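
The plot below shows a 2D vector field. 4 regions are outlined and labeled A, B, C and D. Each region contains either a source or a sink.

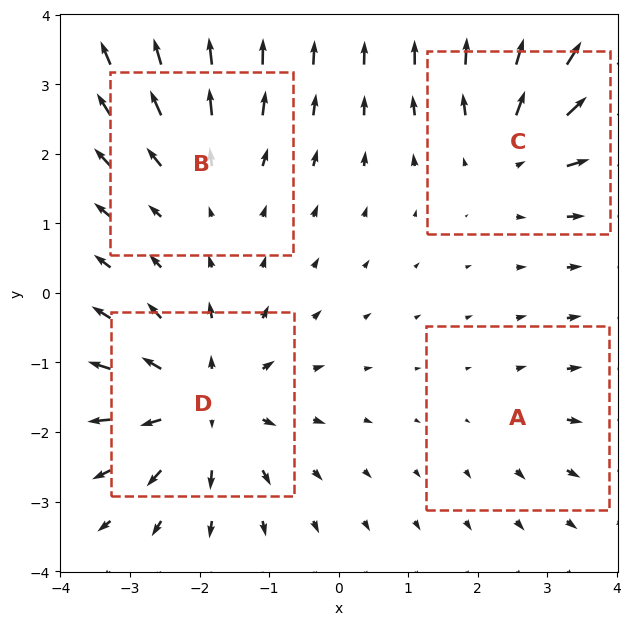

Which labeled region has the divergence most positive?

D

Divergence at each region's feature centre — A: about +2, B: about +3, C: about +5, D: about +6. Region D is most positive.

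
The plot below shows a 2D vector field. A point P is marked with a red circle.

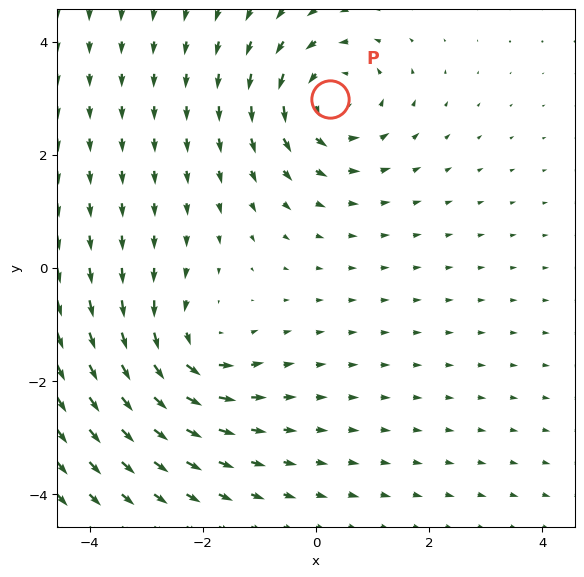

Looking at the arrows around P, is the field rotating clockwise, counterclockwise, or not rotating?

Near P at (0.3, 3.0) the arrows circulate counterclockwise. The curl (z-component) there is about +4; positive curl means counterclockwise rotation.

counterclockwise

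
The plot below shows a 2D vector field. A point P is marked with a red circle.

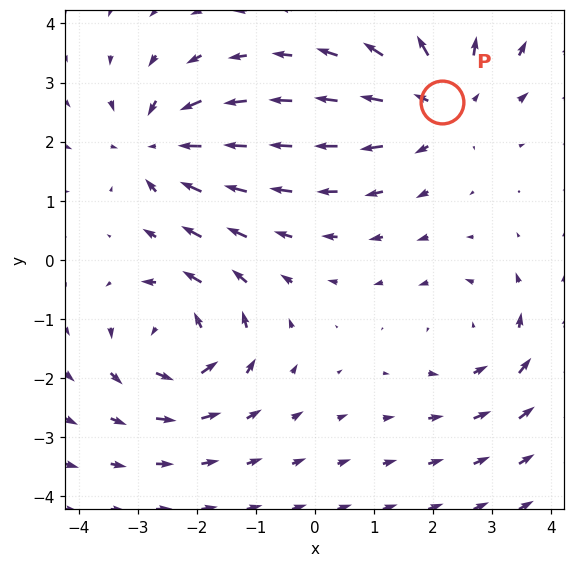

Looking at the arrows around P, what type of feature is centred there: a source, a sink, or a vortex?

source

At P (2.1, 2.7) the arrows spread outward. Divergence about +4, curl ≈0 — positive divergence with near-zero curl is a source.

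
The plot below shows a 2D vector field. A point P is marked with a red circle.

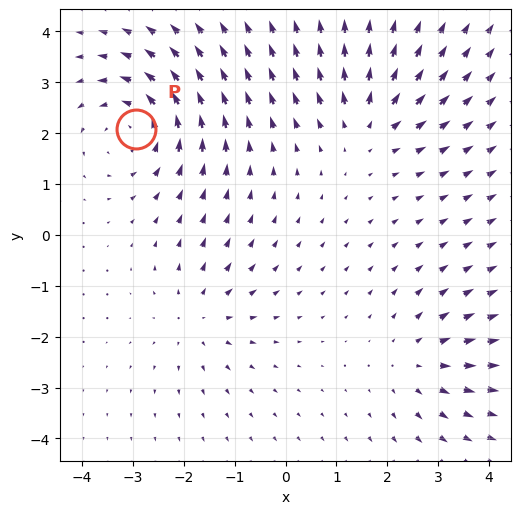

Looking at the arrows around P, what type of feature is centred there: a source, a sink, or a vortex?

vortex

At P (-2.9, 2.1) the arrows circulate counterclockwise. Divergence ≈0, curl about +4 — near-zero divergence with nonzero curl is a vortex.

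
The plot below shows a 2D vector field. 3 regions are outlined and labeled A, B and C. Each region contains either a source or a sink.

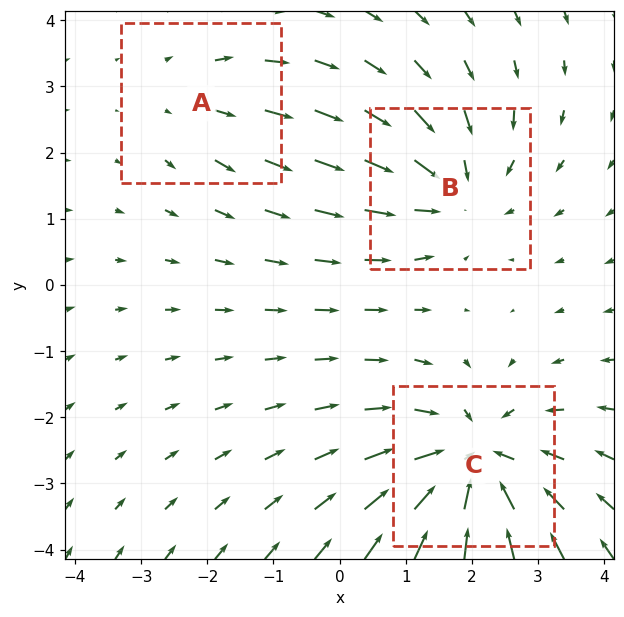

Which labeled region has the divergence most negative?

C

Divergence at each region's feature centre — A: about +2, B: about -3, C: about -5. Region C is most negative.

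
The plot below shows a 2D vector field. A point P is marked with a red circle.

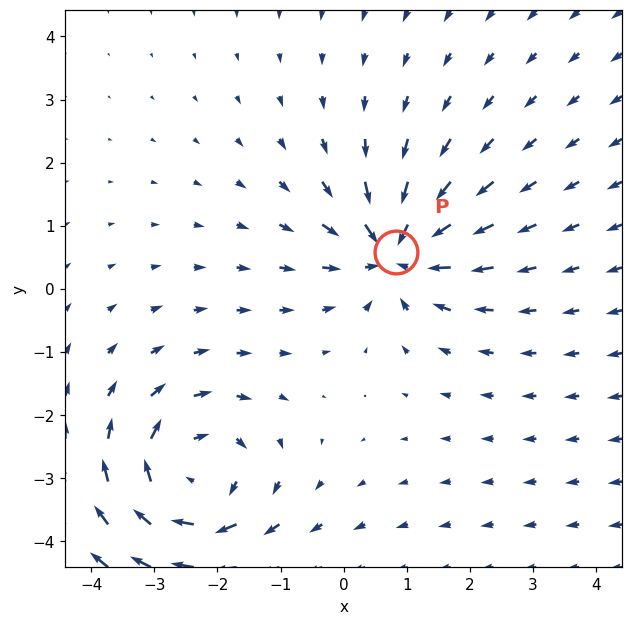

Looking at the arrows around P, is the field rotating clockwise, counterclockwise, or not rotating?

Near P at (0.8, 0.6) the arrows show no circulation. The curl there is ≈0.

not rotating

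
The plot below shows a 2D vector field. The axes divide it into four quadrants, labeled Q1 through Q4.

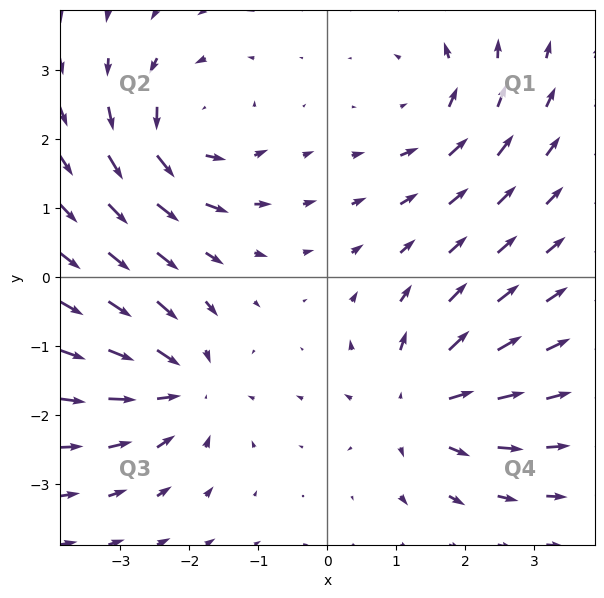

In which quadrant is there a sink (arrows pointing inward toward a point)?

The sink sits at approximately (-2.1, -1.6), which lies in quadrant Q3. The divergence there is about -4, negative as expected for a sink.

Q3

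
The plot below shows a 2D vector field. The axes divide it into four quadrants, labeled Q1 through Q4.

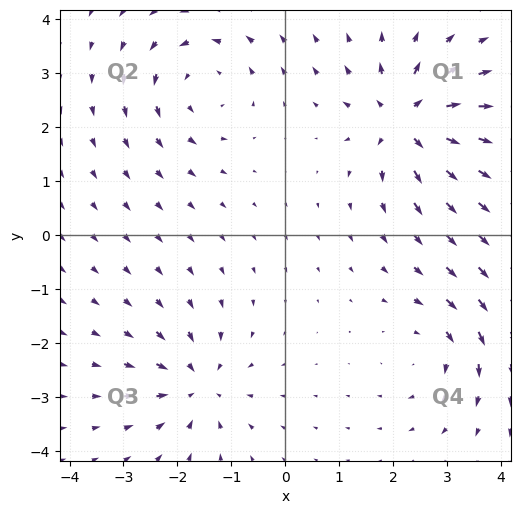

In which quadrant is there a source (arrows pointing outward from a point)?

The source sits at approximately (2.3, 2.1), which lies in quadrant Q1. The divergence there is about +6, positive as expected for a source.

Q1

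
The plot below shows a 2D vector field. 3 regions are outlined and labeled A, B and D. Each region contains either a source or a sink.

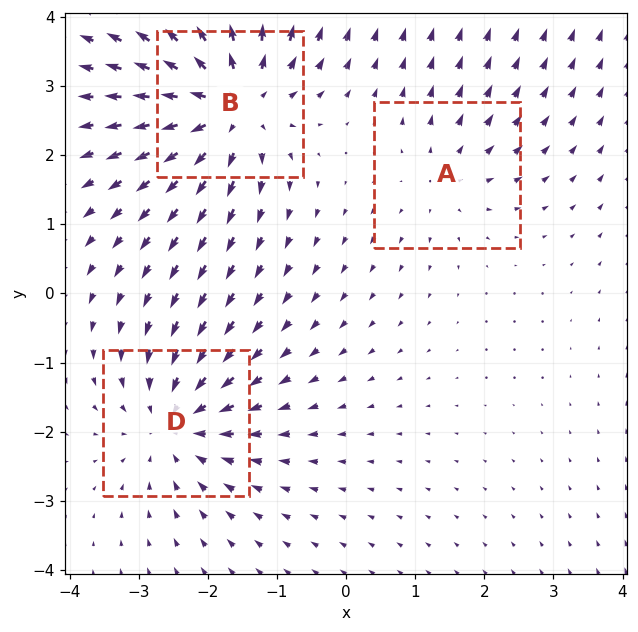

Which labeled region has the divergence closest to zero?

A

Divergence at each region's feature centre — A: about +2, B: about +5, D: about -4. Region A is closest to zero.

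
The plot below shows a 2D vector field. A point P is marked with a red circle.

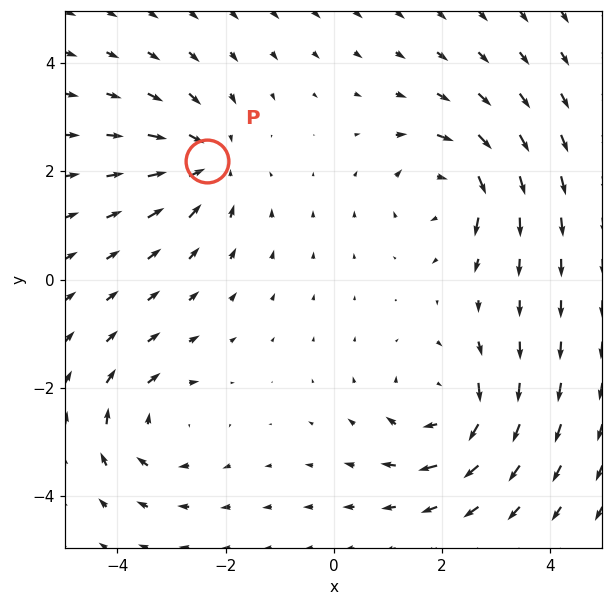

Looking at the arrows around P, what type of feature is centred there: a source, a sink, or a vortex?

sink

At P (-2.3, 2.2) the arrows converge inward. Divergence about -4, curl ≈0 — negative divergence with near-zero curl is a sink.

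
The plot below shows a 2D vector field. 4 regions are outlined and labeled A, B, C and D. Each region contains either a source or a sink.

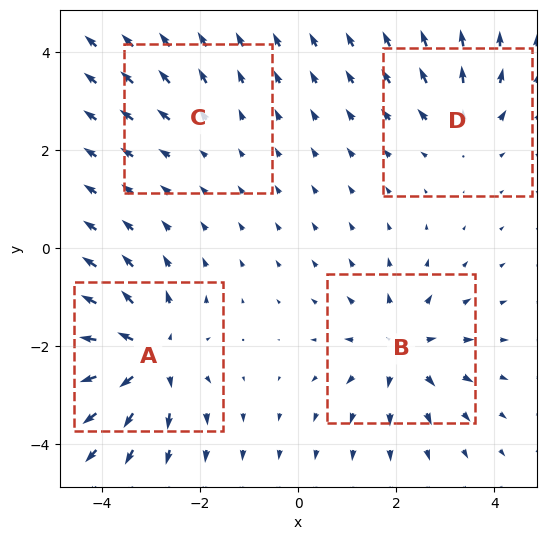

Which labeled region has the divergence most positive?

A

Divergence at each region's feature centre — A: about +7, B: about +5, C: about +2, D: about +4. Region A is most positive.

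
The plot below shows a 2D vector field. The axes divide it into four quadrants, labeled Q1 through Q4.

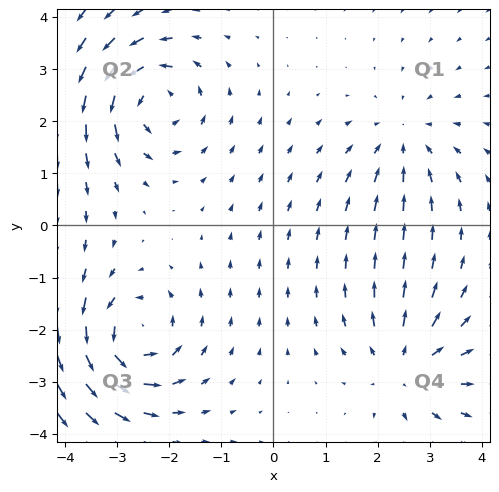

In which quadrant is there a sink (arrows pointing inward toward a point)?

Q1

The sink sits at approximately (2.5, 1.6), which lies in quadrant Q1. The divergence there is about -3, negative as expected for a sink.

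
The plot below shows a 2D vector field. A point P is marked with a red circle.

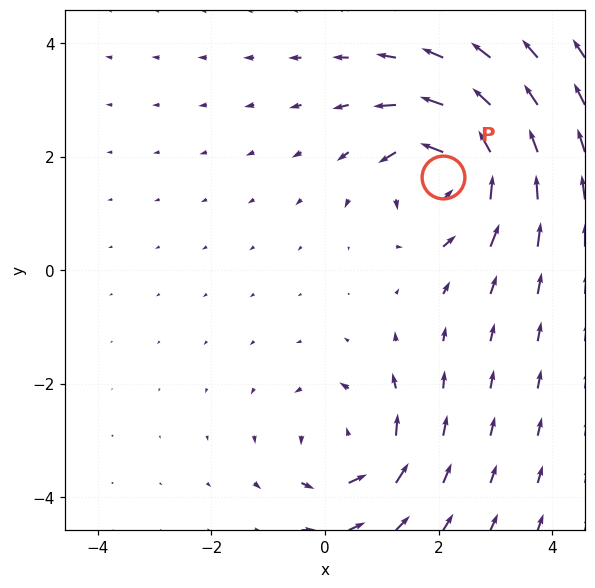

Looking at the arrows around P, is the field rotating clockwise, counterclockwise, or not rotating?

Near P at (2.1, 1.6) the arrows circulate counterclockwise. The curl (z-component) there is about +6; positive curl means counterclockwise rotation.

counterclockwise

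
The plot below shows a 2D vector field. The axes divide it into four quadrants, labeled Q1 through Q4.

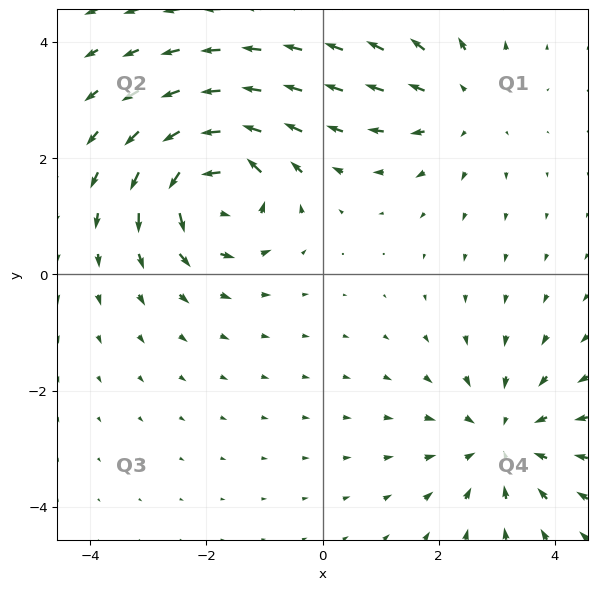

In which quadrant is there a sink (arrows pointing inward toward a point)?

Q4

The sink sits at approximately (3.1, -2.9), which lies in quadrant Q4. The divergence there is about -3, negative as expected for a sink.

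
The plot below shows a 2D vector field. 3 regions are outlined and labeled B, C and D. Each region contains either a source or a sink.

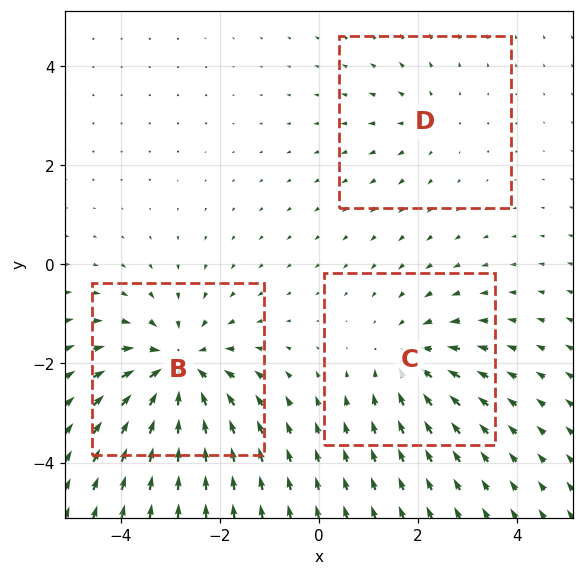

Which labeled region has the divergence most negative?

B

Divergence at each region's feature centre — B: about -5, C: about -3, D: about +2. Region B is most negative.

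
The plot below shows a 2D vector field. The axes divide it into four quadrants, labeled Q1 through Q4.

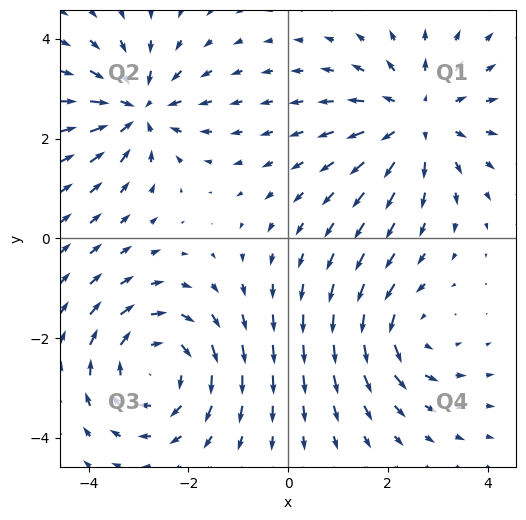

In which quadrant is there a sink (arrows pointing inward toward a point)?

The sink sits at approximately (-3.0, 2.6), which lies in quadrant Q2. The divergence there is about -4, negative as expected for a sink.

Q2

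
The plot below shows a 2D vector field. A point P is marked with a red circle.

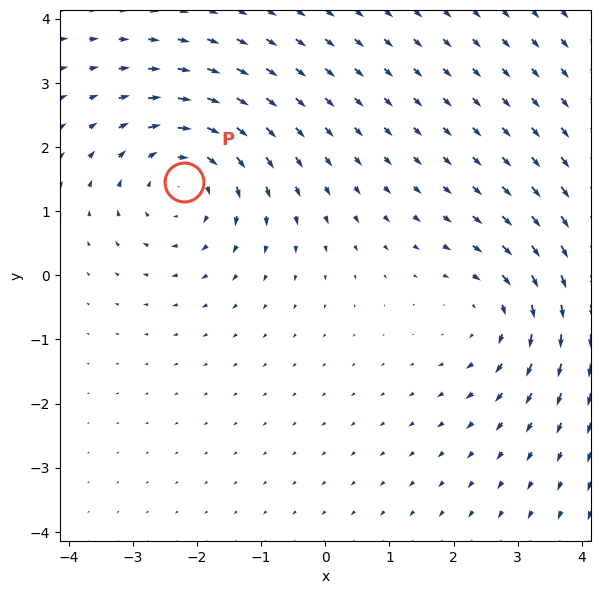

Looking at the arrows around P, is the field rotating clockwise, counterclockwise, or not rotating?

Near P at (-2.2, 1.5) the arrows circulate clockwise. The curl (z-component) there is about -4; negative curl means clockwise rotation.

clockwise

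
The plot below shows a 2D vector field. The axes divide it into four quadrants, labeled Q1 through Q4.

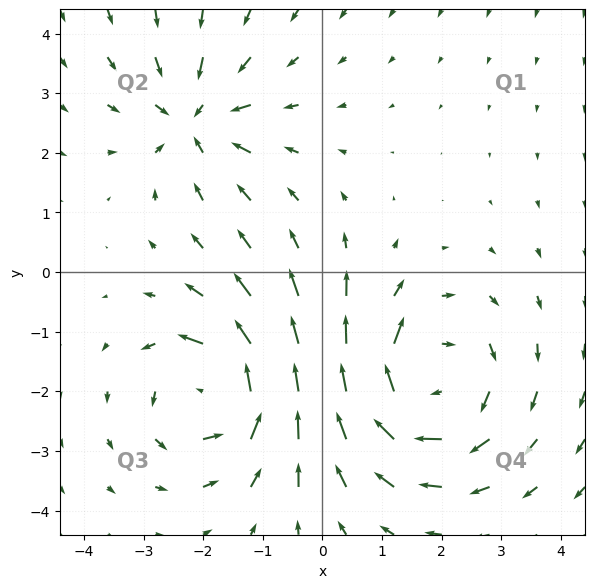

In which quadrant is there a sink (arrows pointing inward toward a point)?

The sink sits at approximately (-2.1, 2.6), which lies in quadrant Q2. The divergence there is about -3, negative as expected for a sink.

Q2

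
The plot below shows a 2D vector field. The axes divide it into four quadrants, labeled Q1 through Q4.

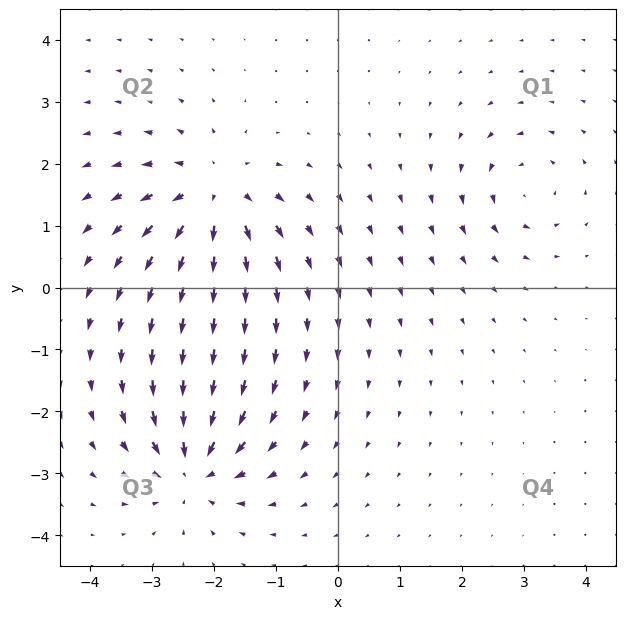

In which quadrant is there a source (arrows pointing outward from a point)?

Q2

The source sits at approximately (-2.0, 1.5), which lies in quadrant Q2. The divergence there is about +5, positive as expected for a source.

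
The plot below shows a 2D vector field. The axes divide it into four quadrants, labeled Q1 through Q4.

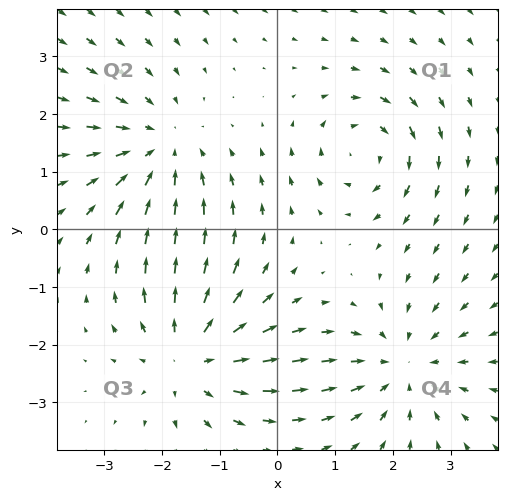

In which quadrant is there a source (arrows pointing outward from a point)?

The source sits at approximately (-1.5, -2.2), which lies in quadrant Q3. The divergence there is about +5, positive as expected for a source.

Q3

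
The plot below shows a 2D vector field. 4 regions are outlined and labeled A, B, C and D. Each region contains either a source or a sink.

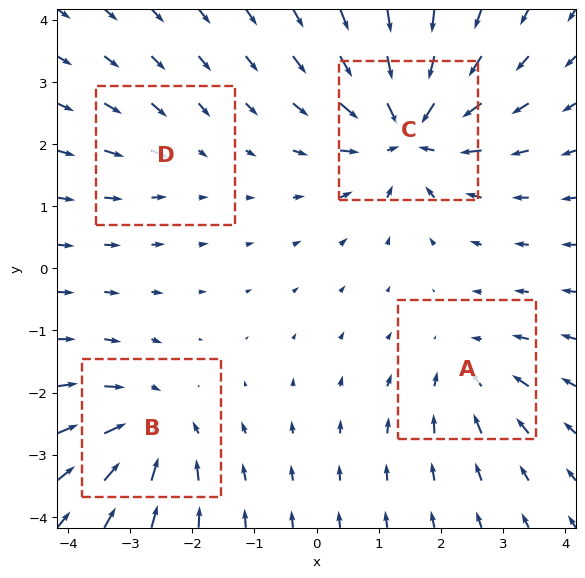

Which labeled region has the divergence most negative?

Divergence at each region's feature centre — A: about -4, B: about -5, C: about -8, D: about -2. Region C is most negative.

C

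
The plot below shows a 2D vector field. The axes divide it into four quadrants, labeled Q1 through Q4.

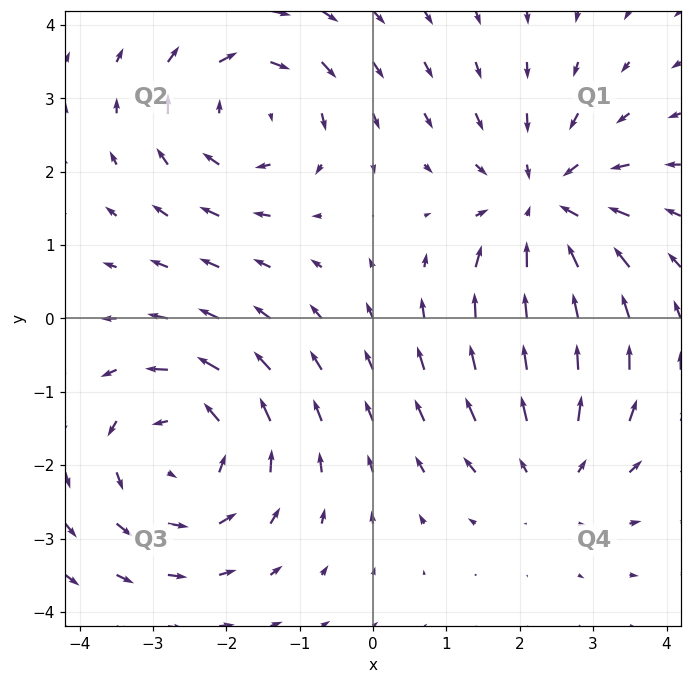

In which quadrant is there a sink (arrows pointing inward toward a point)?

Q1

The sink sits at approximately (2.3, 1.5), which lies in quadrant Q1. The divergence there is about -4, negative as expected for a sink.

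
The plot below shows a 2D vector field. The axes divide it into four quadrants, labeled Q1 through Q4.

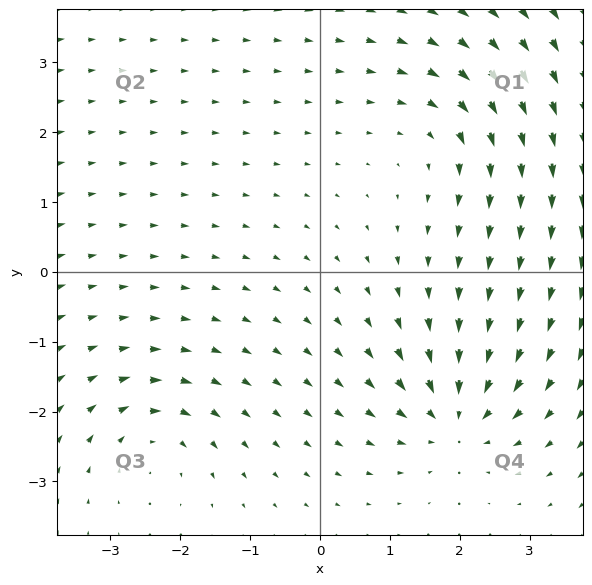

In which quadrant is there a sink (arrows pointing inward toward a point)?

The sink sits at approximately (1.9, -2.1), which lies in quadrant Q4. The divergence there is about -6, negative as expected for a sink.

Q4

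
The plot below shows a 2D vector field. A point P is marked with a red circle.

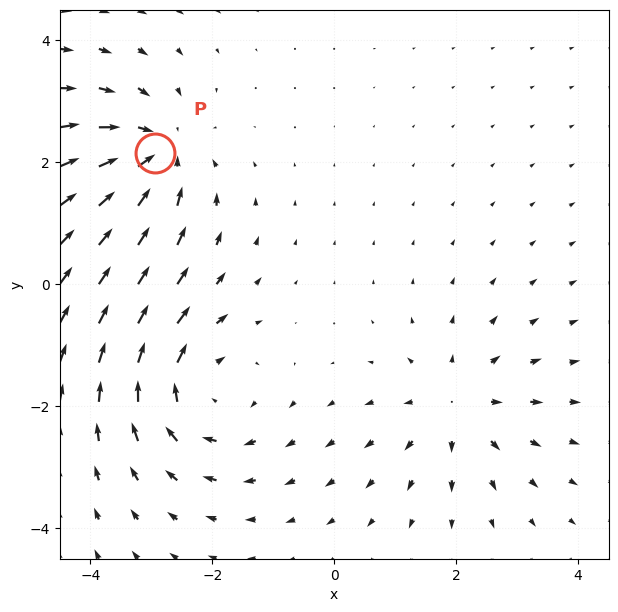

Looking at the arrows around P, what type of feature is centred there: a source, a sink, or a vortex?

sink

At P (-2.9, 2.1) the arrows converge inward. Divergence about -4, curl ≈0 — negative divergence with near-zero curl is a sink.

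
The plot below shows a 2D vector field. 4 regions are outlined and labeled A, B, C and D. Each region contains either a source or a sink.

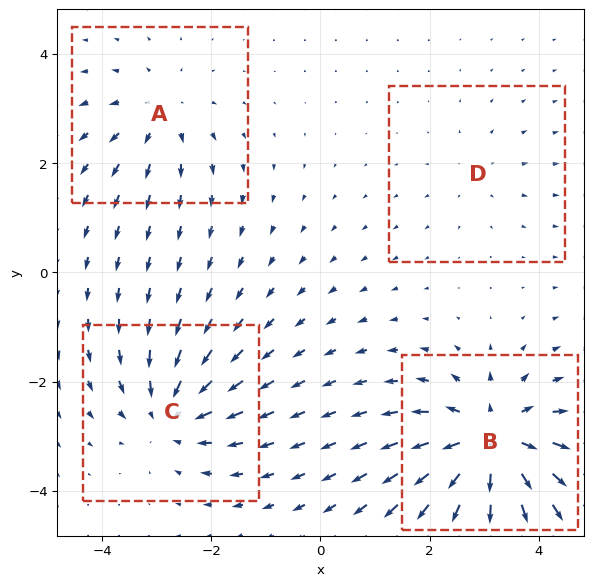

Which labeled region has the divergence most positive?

Divergence at each region's feature centre — A: about +4, B: about +8, C: about -5, D: about +2. Region B is most positive.

B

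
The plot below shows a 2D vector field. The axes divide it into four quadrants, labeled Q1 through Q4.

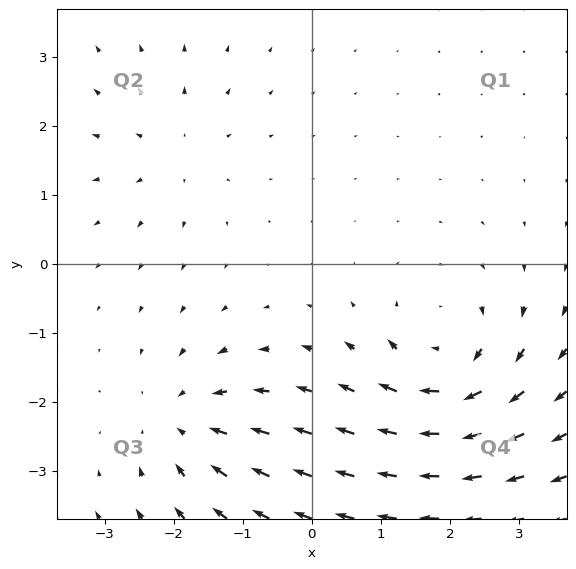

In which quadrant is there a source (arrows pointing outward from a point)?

The source sits at approximately (-2.0, 1.7), which lies in quadrant Q2. The divergence there is about +3, positive as expected for a source.

Q2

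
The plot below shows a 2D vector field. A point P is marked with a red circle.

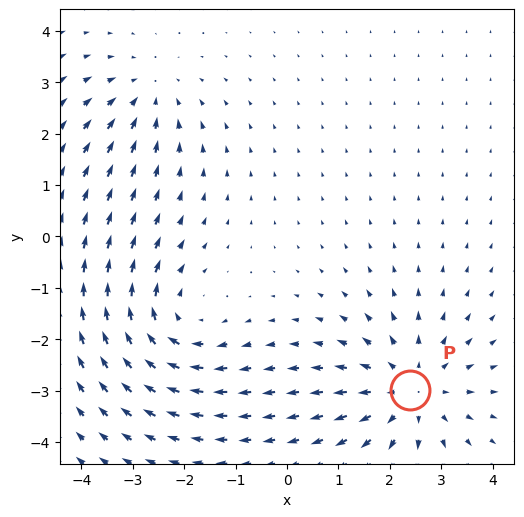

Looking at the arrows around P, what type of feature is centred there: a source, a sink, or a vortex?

source

At P (2.4, -3.0) the arrows spread outward. Divergence about +4, curl ≈0 — positive divergence with near-zero curl is a source.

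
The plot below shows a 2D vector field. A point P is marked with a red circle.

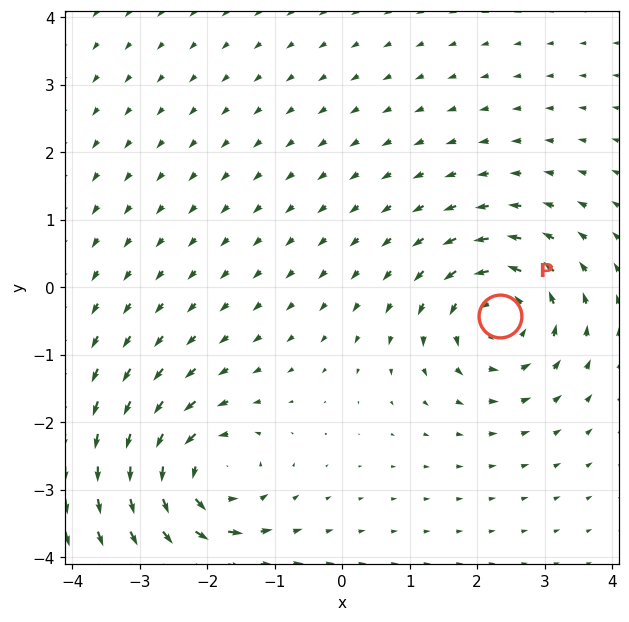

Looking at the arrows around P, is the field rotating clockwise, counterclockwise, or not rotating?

counterclockwise

Near P at (2.3, -0.4) the arrows circulate counterclockwise. The curl (z-component) there is about +3; positive curl means counterclockwise rotation.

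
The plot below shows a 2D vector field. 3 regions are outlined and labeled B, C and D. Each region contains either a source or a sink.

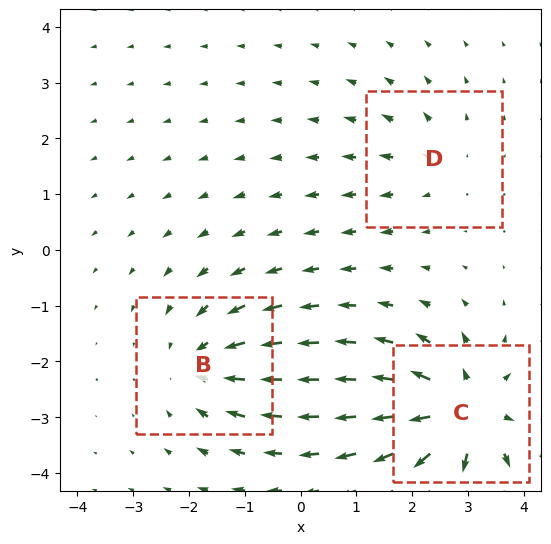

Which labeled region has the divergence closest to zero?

Divergence at each region's feature centre — B: about -3, C: about +5, D: about +2. Region D is closest to zero.

D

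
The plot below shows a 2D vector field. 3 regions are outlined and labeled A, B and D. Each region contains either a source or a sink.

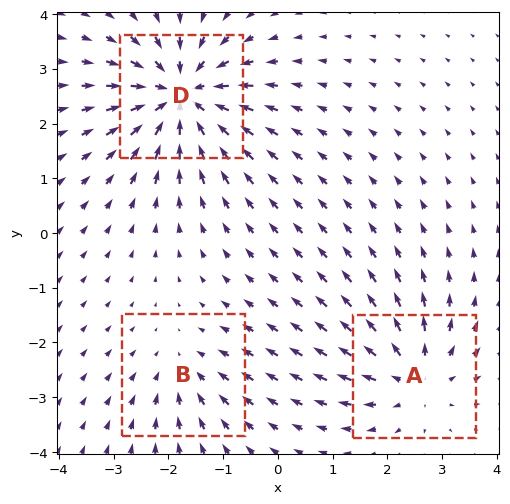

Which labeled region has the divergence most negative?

D

Divergence at each region's feature centre — A: about +4, B: about -2, D: about -6. Region D is most negative.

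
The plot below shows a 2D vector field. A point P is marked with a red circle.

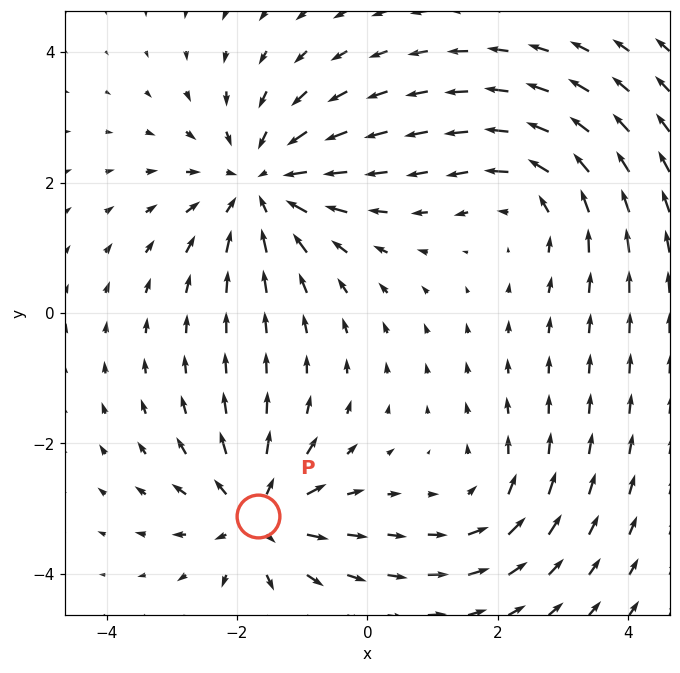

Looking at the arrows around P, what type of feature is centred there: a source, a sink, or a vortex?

source

At P (-1.7, -3.1) the arrows spread outward. Divergence about +5, curl ≈0 — positive divergence with near-zero curl is a source.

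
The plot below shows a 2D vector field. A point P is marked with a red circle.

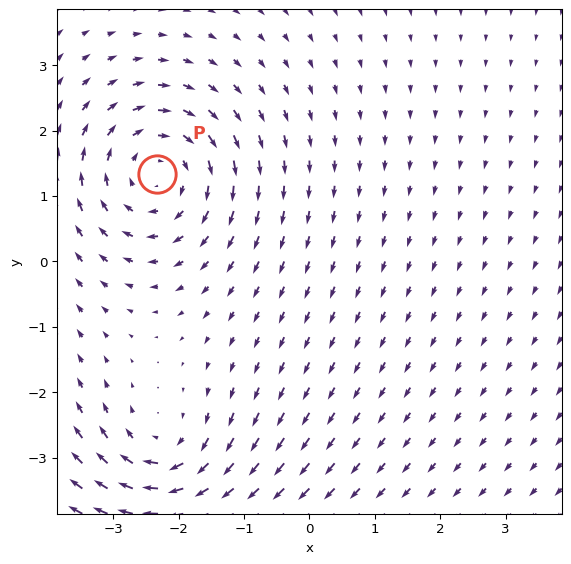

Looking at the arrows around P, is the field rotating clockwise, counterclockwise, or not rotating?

Near P at (-2.3, 1.3) the arrows circulate clockwise. The curl (z-component) there is about -4; negative curl means clockwise rotation.

clockwise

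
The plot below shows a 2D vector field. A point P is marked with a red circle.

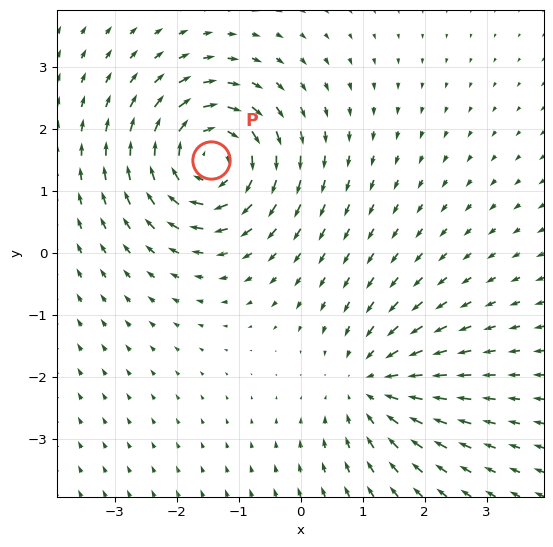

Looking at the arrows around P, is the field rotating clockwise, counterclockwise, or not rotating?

Near P at (-1.4, 1.5) the arrows circulate clockwise. The curl (z-component) there is about -6; negative curl means clockwise rotation.

clockwise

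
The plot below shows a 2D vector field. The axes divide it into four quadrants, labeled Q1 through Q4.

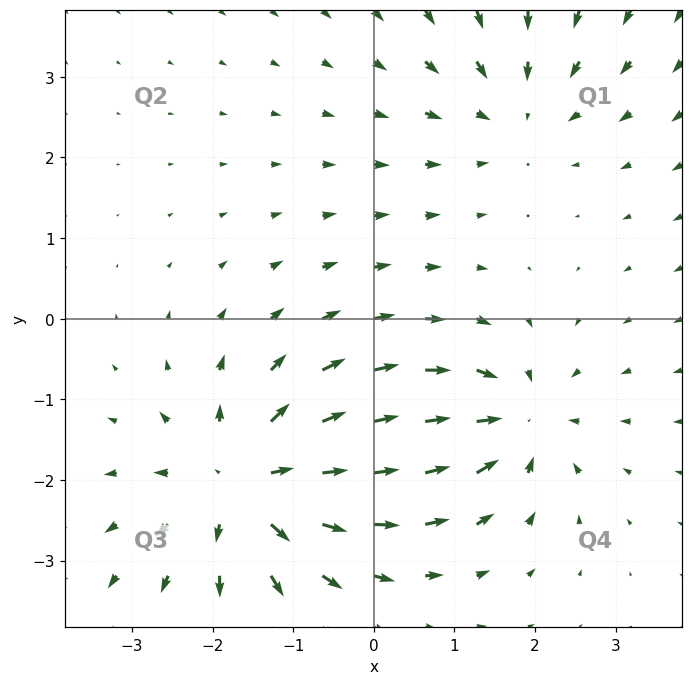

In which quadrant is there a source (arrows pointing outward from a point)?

The source sits at approximately (-1.6, -2.0), which lies in quadrant Q3. The divergence there is about +5, positive as expected for a source.

Q3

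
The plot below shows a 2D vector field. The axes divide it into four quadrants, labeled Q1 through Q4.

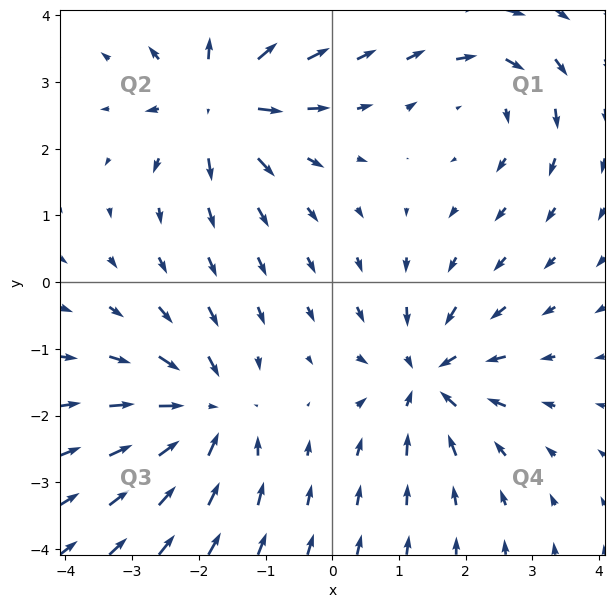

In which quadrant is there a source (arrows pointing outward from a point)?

Q2

The source sits at approximately (-1.7, 2.7), which lies in quadrant Q2. The divergence there is about +7, positive as expected for a source.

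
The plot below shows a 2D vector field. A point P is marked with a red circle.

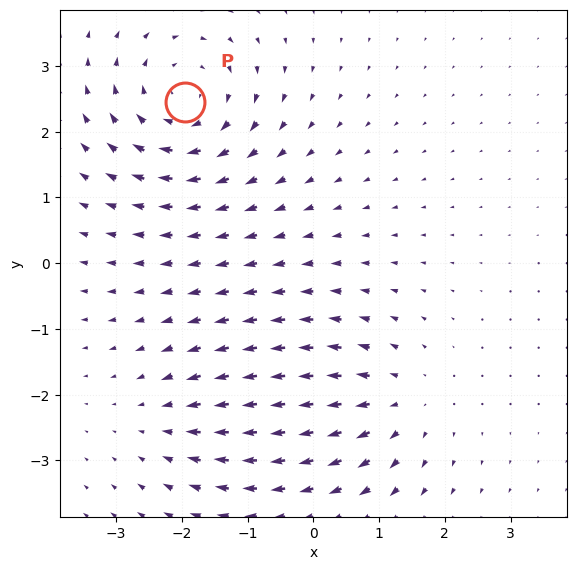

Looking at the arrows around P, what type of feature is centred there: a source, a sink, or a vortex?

vortex

At P (-2.0, 2.4) the arrows circulate clockwise. Divergence ≈0, curl about -4 — near-zero divergence with nonzero curl is a vortex.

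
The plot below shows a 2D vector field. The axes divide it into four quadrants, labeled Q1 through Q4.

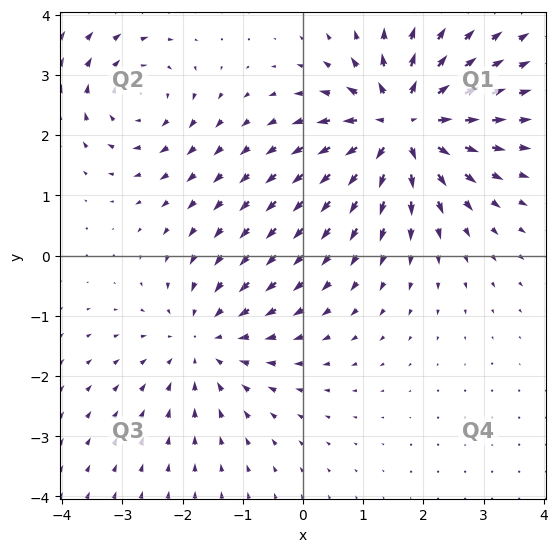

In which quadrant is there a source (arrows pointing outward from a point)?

Q1

The source sits at approximately (1.6, 2.2), which lies in quadrant Q1. The divergence there is about +6, positive as expected for a source.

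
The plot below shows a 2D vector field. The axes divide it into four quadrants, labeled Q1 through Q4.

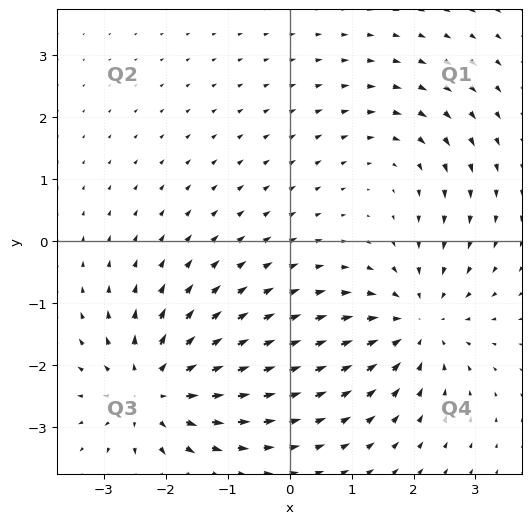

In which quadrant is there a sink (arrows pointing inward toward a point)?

Q4

The sink sits at approximately (2.1, -1.3), which lies in quadrant Q4. The divergence there is about -4, negative as expected for a sink.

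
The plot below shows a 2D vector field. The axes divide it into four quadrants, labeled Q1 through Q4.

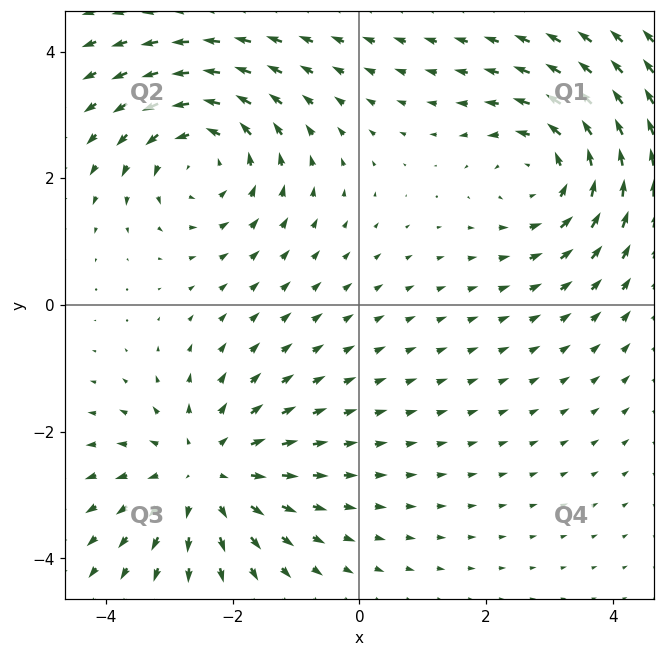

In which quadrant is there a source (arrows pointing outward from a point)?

Q3

The source sits at approximately (-2.4, -2.7), which lies in quadrant Q3. The divergence there is about +4, positive as expected for a source.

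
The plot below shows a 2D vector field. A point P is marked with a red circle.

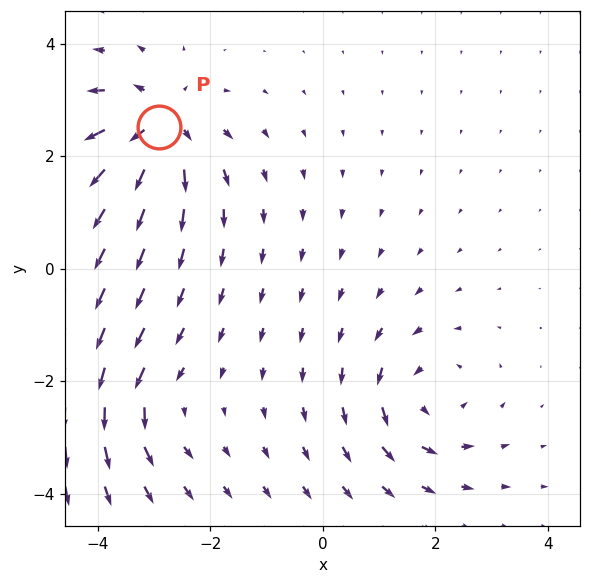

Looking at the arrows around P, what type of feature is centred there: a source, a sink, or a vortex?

At P (-2.9, 2.5) the arrows spread outward. Divergence about +6, curl ≈0 — positive divergence with near-zero curl is a source.

source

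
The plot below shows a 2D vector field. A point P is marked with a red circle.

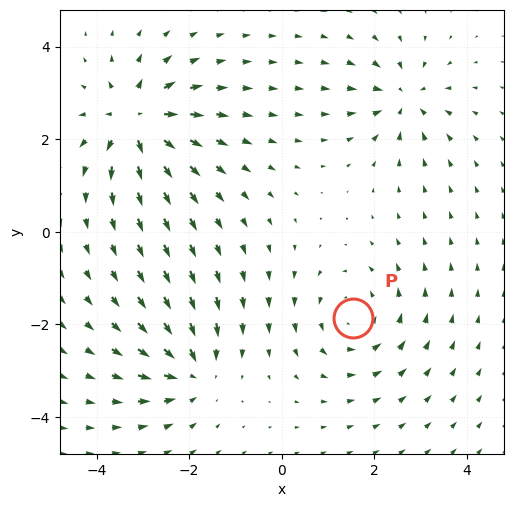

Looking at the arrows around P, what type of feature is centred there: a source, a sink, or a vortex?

vortex

At P (1.6, -1.9) the arrows circulate counterclockwise. Divergence ≈0, curl about +3 — near-zero divergence with nonzero curl is a vortex.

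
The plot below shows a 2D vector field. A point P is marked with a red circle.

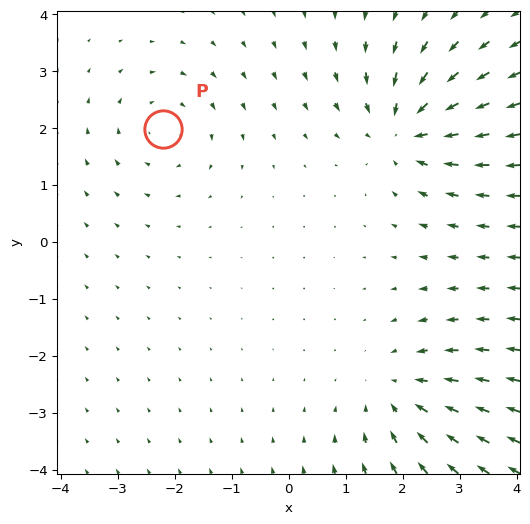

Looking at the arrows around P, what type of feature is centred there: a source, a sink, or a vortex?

At P (-2.2, 2.0) the arrows circulate clockwise. Divergence ≈0, curl about -3 — near-zero divergence with nonzero curl is a vortex.

vortex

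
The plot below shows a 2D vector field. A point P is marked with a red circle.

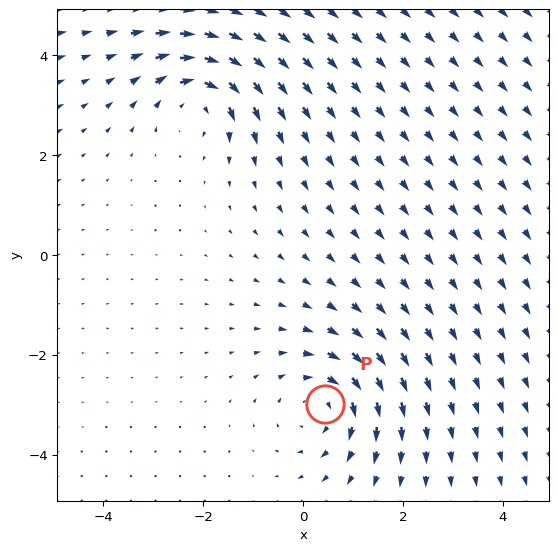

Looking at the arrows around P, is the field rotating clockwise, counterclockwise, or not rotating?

Near P at (0.4, -3.0) the arrows circulate clockwise. The curl (z-component) there is about -4; negative curl means clockwise rotation.

clockwise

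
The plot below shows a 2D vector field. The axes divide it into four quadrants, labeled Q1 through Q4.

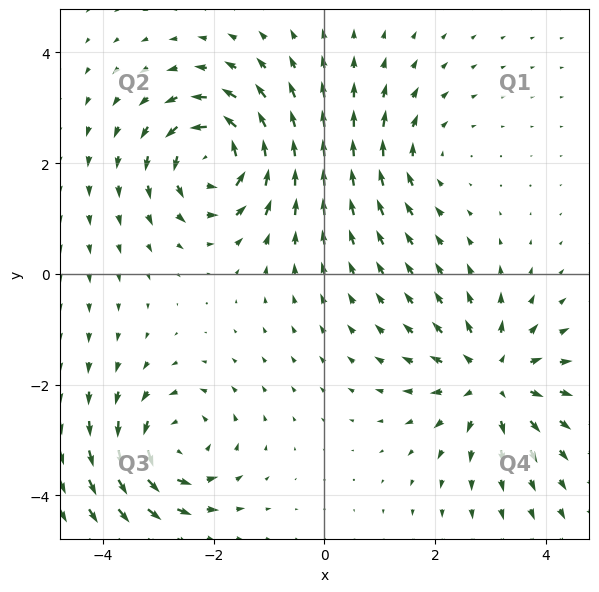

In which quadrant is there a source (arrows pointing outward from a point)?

Q4

The source sits at approximately (3.0, -1.9), which lies in quadrant Q4. The divergence there is about +4, positive as expected for a source.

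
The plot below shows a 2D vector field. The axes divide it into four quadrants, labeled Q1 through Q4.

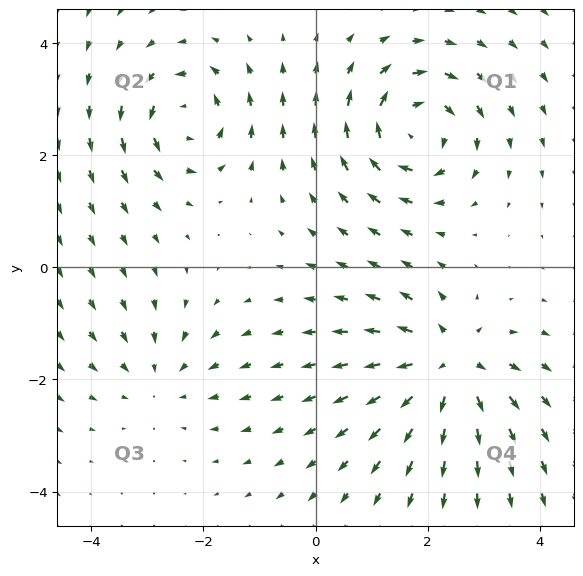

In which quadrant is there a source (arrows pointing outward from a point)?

Q4

The source sits at approximately (2.4, -1.7), which lies in quadrant Q4. The divergence there is about +6, positive as expected for a source.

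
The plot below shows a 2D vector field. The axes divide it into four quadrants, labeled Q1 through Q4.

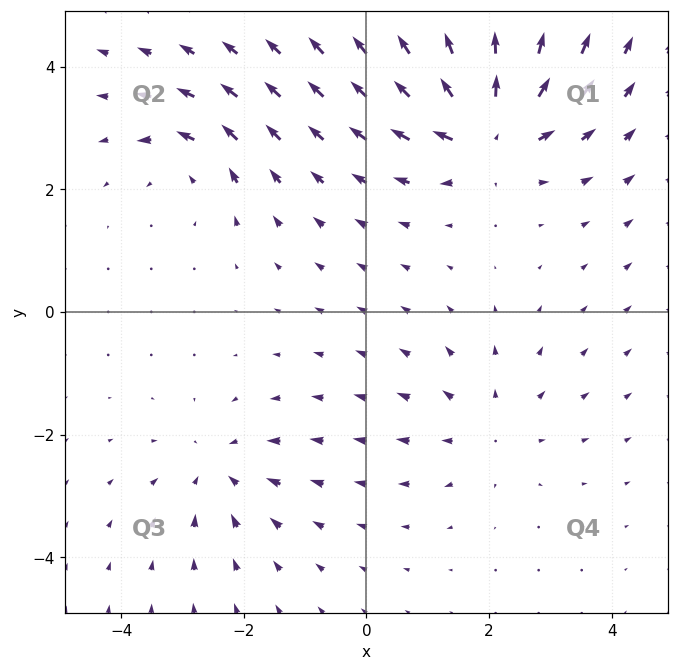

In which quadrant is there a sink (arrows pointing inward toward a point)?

Q3

The sink sits at approximately (-2.4, -2.6), which lies in quadrant Q3. The divergence there is about -3, negative as expected for a sink.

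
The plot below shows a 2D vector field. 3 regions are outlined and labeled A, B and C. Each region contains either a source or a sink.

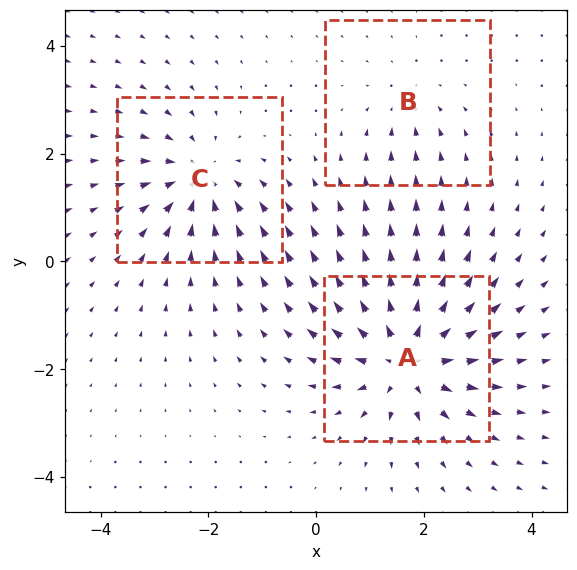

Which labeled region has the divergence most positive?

A

Divergence at each region's feature centre — A: about +5, B: about -2, C: about -4. Region A is most positive.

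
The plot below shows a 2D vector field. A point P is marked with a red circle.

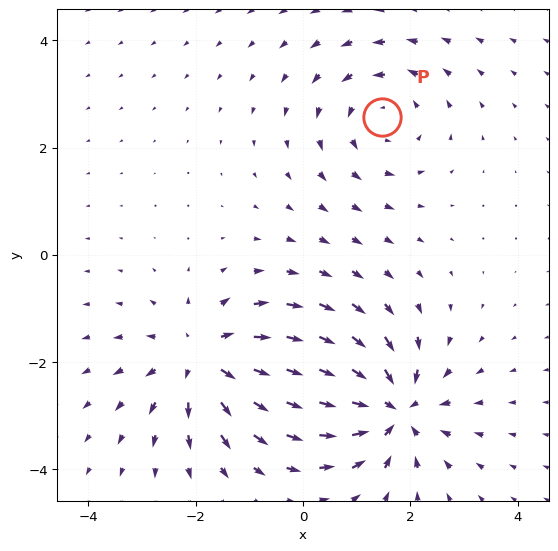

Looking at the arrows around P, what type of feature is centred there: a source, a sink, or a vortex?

vortex

At P (1.5, 2.6) the arrows circulate counterclockwise. Divergence ≈0, curl about +3 — near-zero divergence with nonzero curl is a vortex.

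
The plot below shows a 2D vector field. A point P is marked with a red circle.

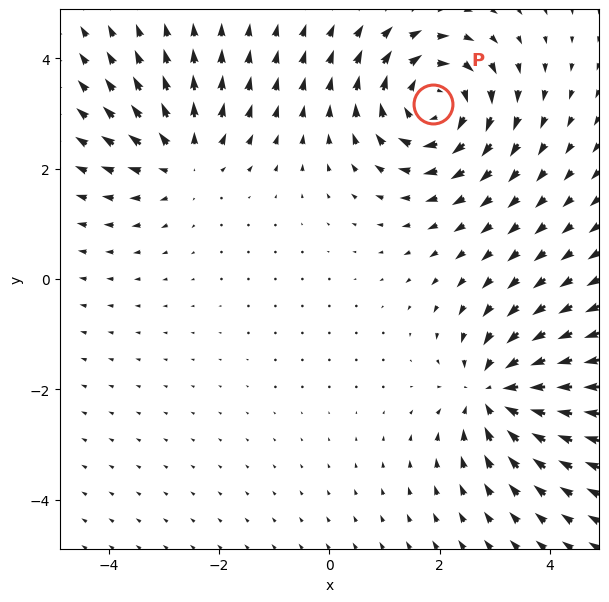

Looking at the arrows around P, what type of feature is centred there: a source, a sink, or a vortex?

At P (1.9, 3.2) the arrows circulate clockwise. Divergence ≈0, curl about -5 — near-zero divergence with nonzero curl is a vortex.

vortex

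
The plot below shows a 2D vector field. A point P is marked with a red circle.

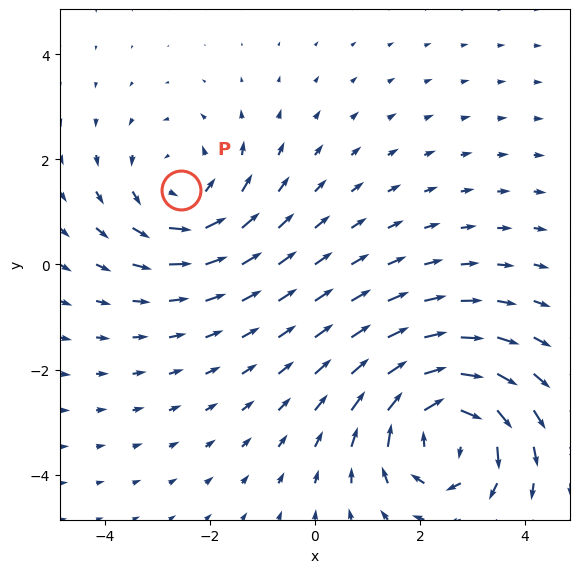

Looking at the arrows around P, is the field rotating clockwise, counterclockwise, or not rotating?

counterclockwise

Near P at (-2.5, 1.4) the arrows circulate counterclockwise. The curl (z-component) there is about +3; positive curl means counterclockwise rotation.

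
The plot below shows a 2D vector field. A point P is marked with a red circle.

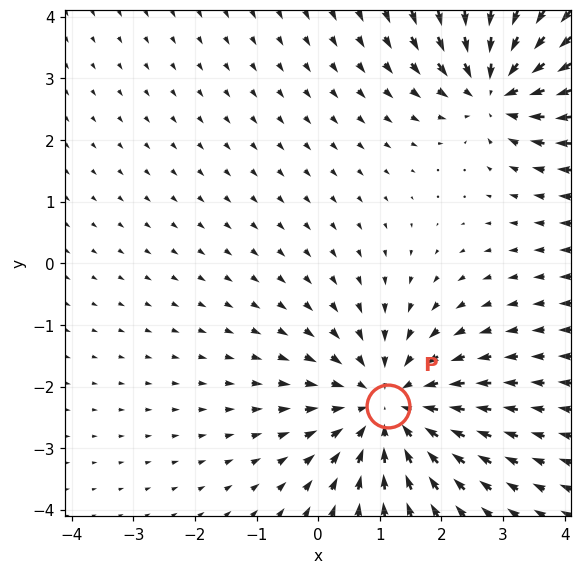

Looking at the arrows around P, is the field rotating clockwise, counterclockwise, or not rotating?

Near P at (1.1, -2.3) the arrows show no circulation. The curl there is ≈0.

not rotating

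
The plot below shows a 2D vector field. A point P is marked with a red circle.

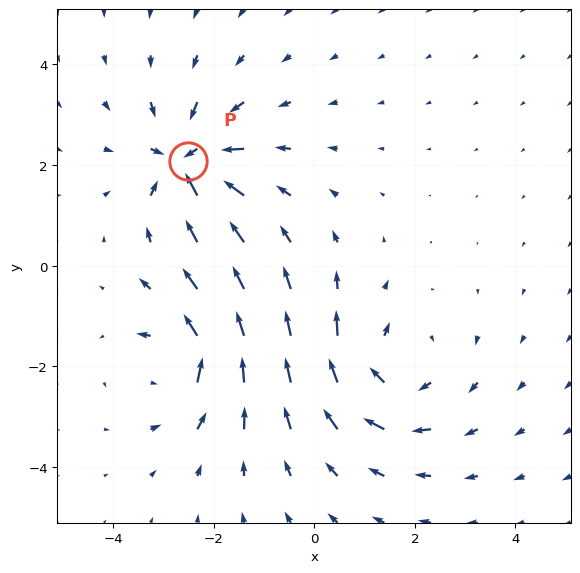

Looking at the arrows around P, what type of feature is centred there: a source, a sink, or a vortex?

sink

At P (-2.5, 2.1) the arrows converge inward. Divergence about -6, curl ≈0 — negative divergence with near-zero curl is a sink.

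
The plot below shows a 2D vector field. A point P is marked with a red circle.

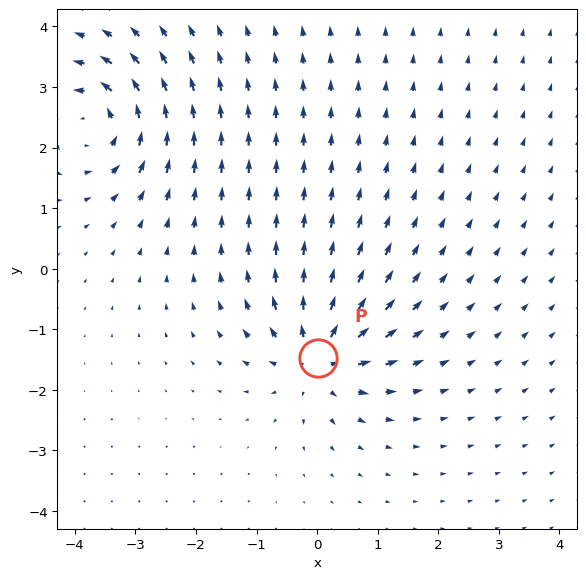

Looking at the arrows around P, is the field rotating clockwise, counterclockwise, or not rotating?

Near P at (0.0, -1.5) the arrows show no circulation. The curl there is ≈0.

not rotating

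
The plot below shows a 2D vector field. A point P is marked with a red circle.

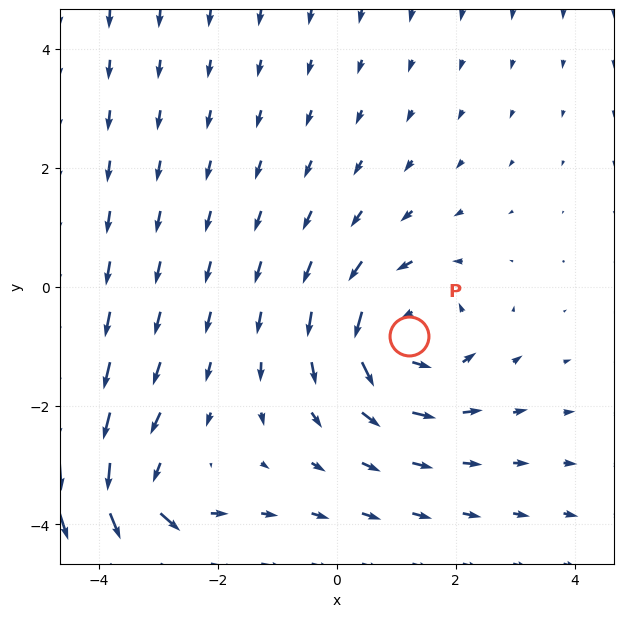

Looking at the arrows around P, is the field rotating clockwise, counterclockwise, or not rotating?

counterclockwise

Near P at (1.2, -0.8) the arrows circulate counterclockwise. The curl (z-component) there is about +3; positive curl means counterclockwise rotation.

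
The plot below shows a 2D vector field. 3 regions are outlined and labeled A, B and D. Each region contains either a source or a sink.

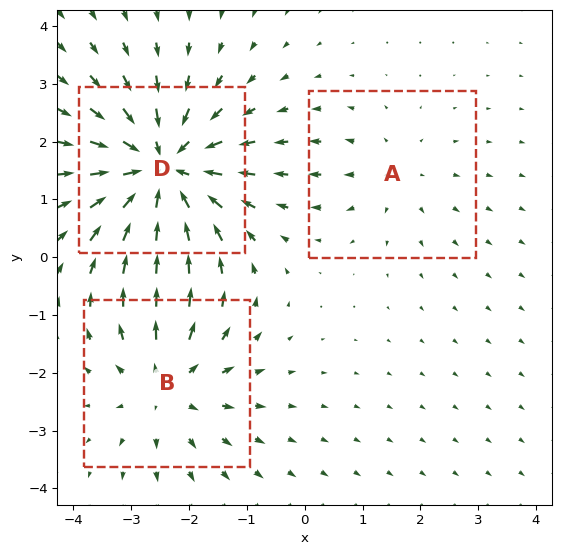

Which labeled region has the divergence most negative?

D

Divergence at each region's feature centre — A: about +2, B: about +3, D: about -5. Region D is most negative.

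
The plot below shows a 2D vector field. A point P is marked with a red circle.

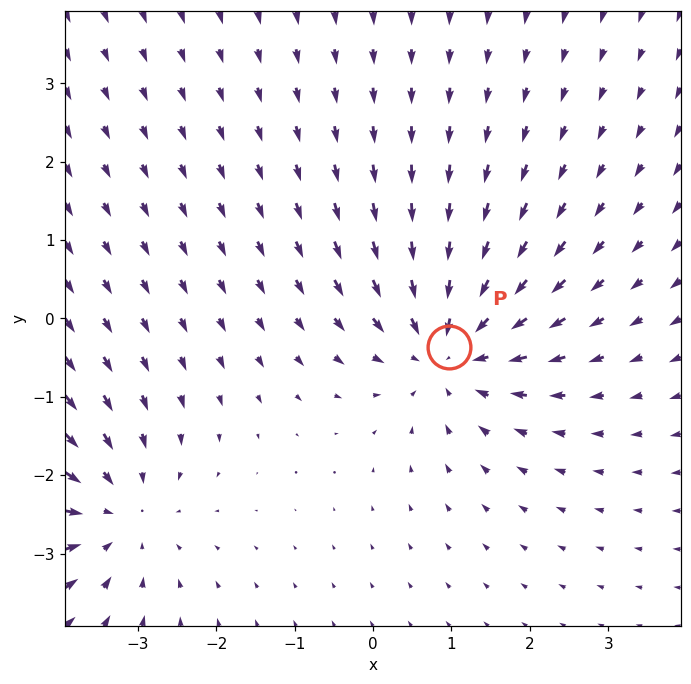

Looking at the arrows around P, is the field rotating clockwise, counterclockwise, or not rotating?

not rotating

Near P at (1.0, -0.4) the arrows show no circulation. The curl there is ≈0.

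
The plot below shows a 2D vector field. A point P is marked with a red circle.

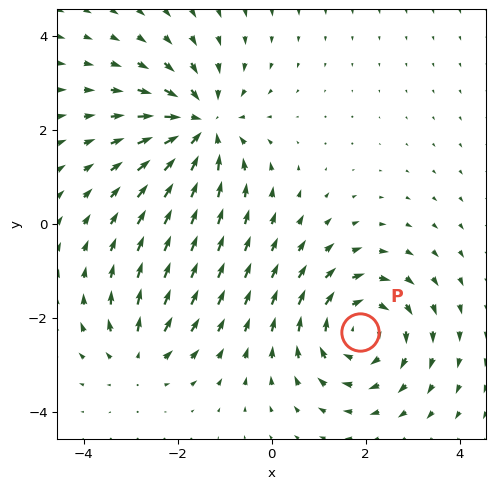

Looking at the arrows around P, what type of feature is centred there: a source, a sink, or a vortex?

vortex

At P (1.9, -2.3) the arrows circulate clockwise. Divergence ≈0, curl about -4 — near-zero divergence with nonzero curl is a vortex.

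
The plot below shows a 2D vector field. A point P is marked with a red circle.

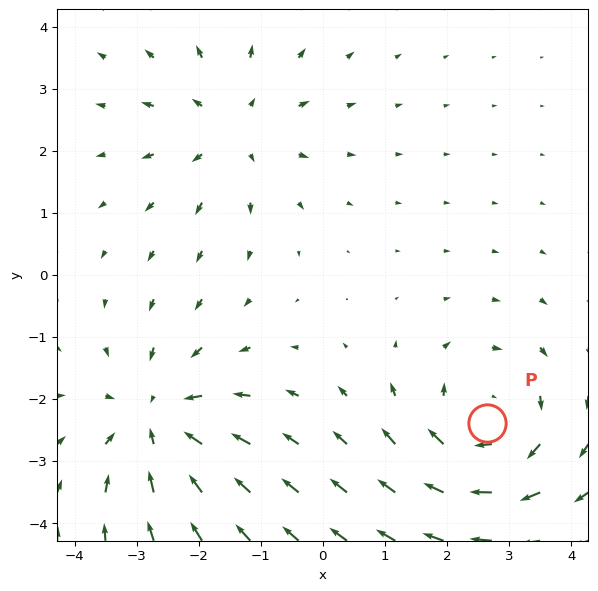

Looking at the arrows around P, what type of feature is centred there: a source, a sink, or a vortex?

At P (2.6, -2.4) the arrows circulate clockwise. Divergence ≈0, curl about -4 — near-zero divergence with nonzero curl is a vortex.

vortex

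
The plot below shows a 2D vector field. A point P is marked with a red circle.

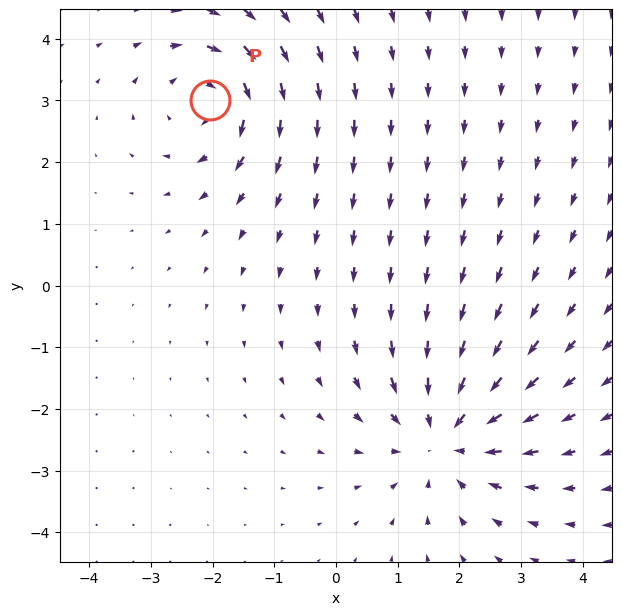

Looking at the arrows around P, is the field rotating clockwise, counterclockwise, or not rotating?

clockwise

Near P at (-2.0, 3.0) the arrows circulate clockwise. The curl (z-component) there is about -4; negative curl means clockwise rotation.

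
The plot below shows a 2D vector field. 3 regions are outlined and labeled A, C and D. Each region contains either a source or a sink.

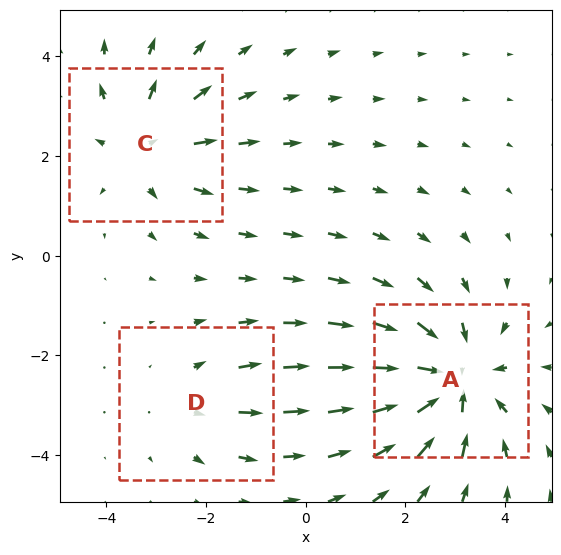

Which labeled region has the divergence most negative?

A

Divergence at each region's feature centre — A: about -5, C: about +3, D: about +2. Region A is most negative.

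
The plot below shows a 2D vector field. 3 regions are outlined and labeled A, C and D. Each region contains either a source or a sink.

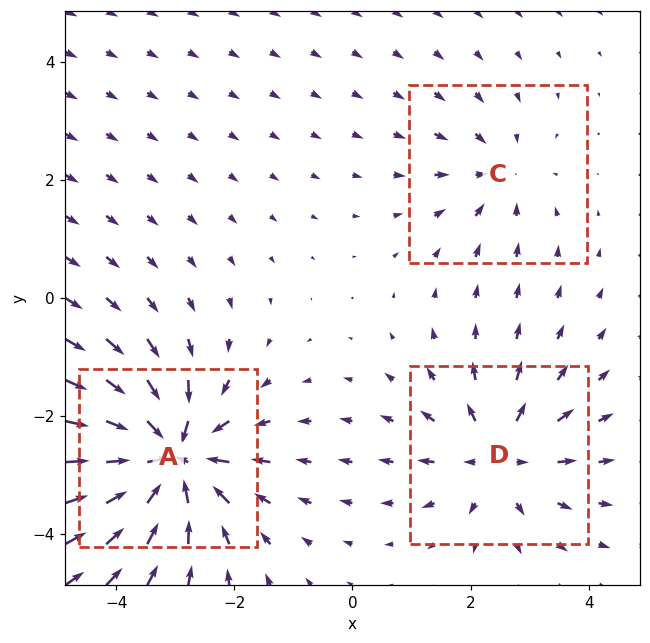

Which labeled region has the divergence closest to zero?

C

Divergence at each region's feature centre — A: about -6, C: about -2, D: about +4. Region C is closest to zero.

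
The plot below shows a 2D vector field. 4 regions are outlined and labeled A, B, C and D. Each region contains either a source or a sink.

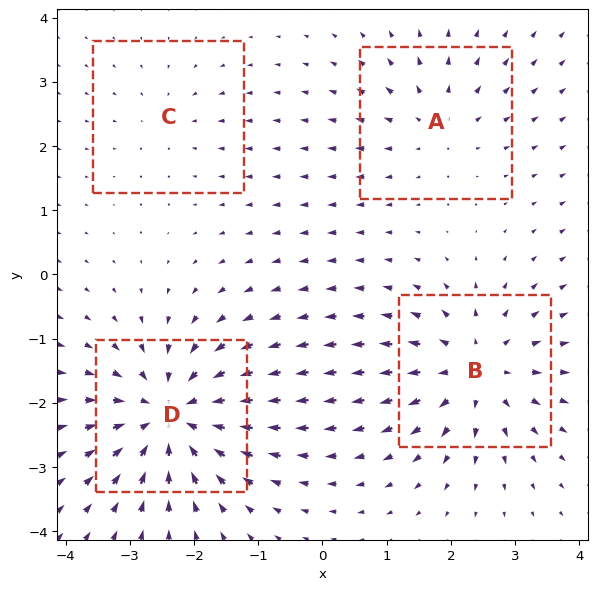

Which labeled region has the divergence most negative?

D

Divergence at each region's feature centre — A: about +4, B: about +6, C: about -2, D: about -7. Region D is most negative.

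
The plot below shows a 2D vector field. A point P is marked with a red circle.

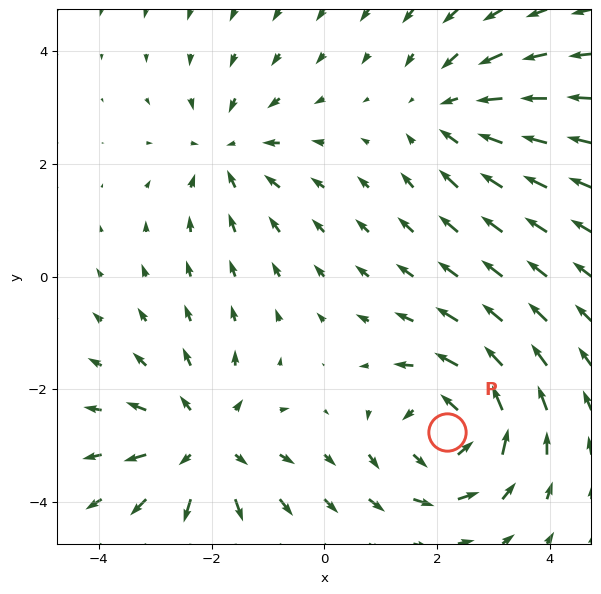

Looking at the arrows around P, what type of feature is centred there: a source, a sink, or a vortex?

vortex

At P (2.2, -2.8) the arrows circulate counterclockwise. Divergence ≈0, curl about +5 — near-zero divergence with nonzero curl is a vortex.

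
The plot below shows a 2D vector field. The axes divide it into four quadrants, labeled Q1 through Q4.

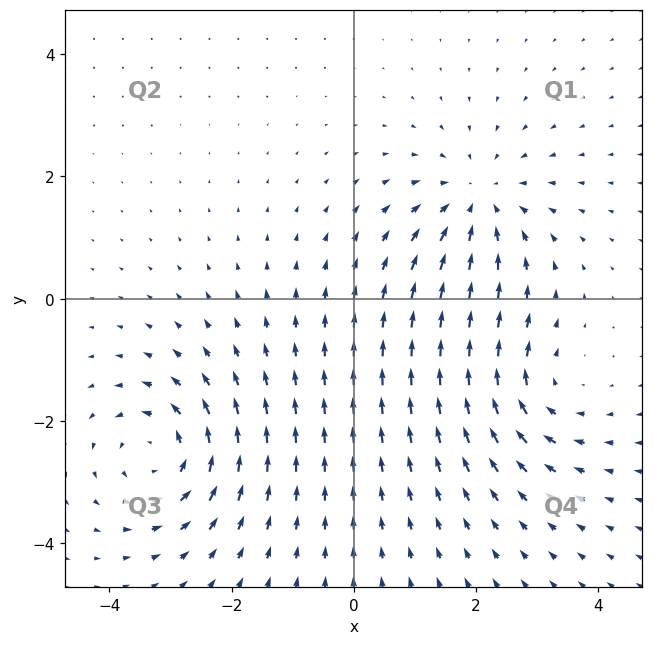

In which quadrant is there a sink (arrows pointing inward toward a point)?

The sink sits at approximately (2.0, 1.6), which lies in quadrant Q1. The divergence there is about -4, negative as expected for a sink.

Q1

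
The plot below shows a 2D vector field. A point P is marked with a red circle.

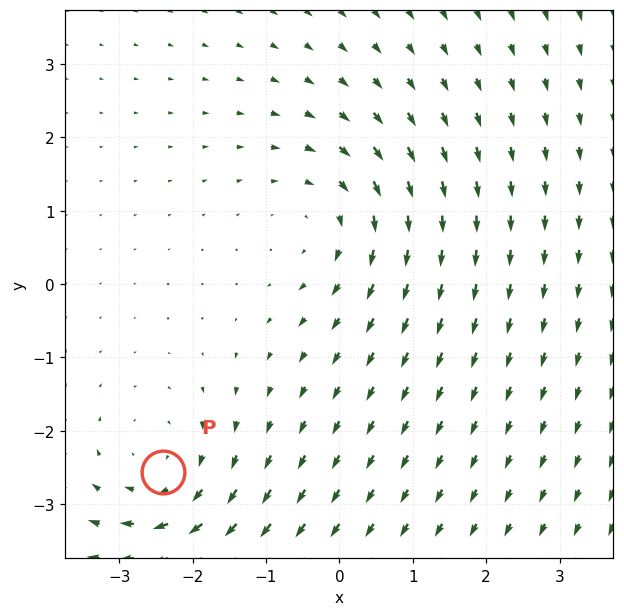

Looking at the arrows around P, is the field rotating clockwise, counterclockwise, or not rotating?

clockwise

Near P at (-2.4, -2.6) the arrows circulate clockwise. The curl (z-component) there is about -4; negative curl means clockwise rotation.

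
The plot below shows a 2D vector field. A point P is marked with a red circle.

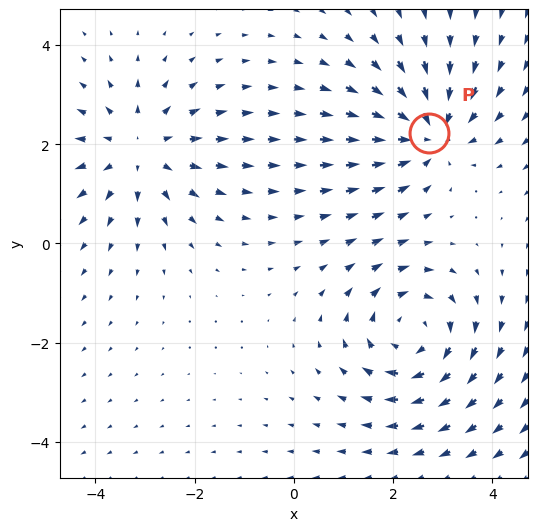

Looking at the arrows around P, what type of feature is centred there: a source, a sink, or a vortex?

At P (2.7, 2.2) the arrows converge inward. Divergence about -4, curl ≈0 — negative divergence with near-zero curl is a sink.

sink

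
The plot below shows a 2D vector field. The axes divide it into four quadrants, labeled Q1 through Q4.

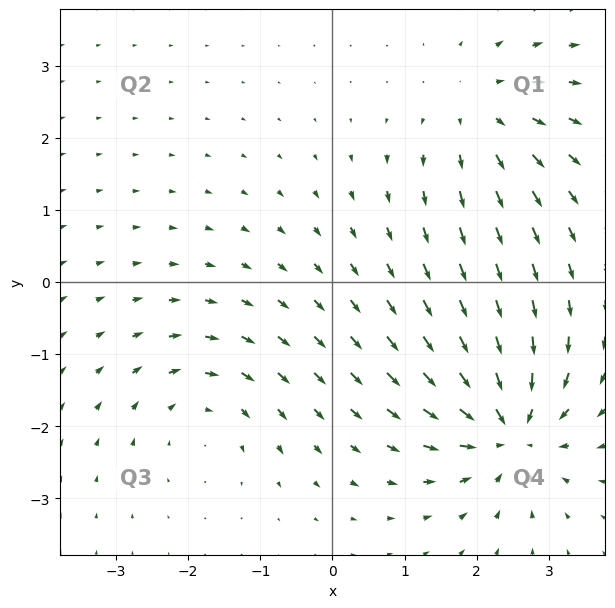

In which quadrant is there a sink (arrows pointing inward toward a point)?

Q4

The sink sits at approximately (2.4, -2.0), which lies in quadrant Q4. The divergence there is about -6, negative as expected for a sink.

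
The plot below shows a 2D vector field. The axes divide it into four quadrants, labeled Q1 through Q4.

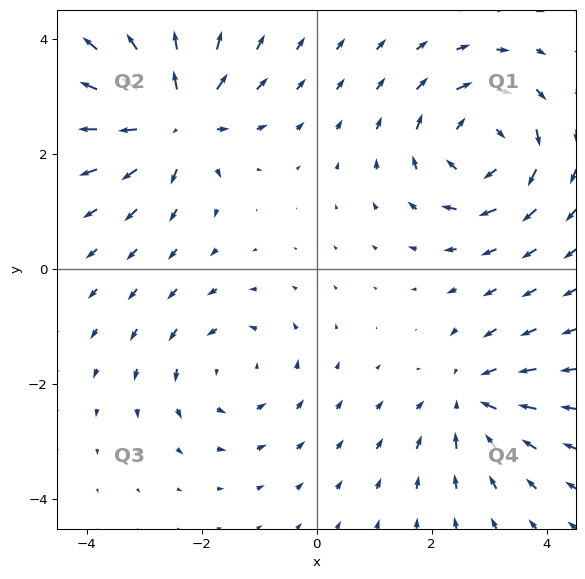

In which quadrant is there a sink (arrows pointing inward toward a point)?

Q4

The sink sits at approximately (2.7, -2.3), which lies in quadrant Q4. The divergence there is about -4, negative as expected for a sink.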